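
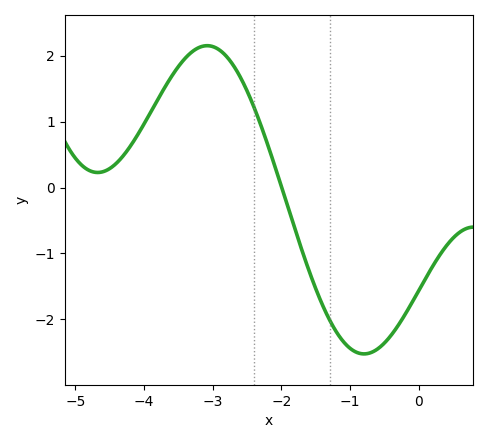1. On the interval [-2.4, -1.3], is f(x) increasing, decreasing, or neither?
decreasing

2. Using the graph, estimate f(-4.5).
0.3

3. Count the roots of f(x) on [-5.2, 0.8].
1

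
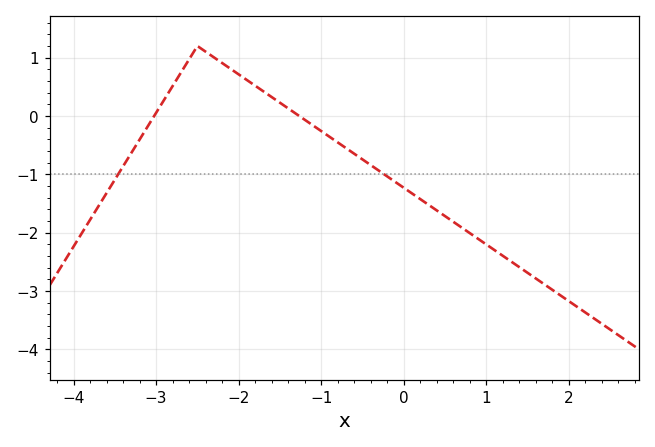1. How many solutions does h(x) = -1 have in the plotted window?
2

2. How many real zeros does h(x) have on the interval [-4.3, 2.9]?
2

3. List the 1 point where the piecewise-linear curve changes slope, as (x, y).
(-2.5, 1.2)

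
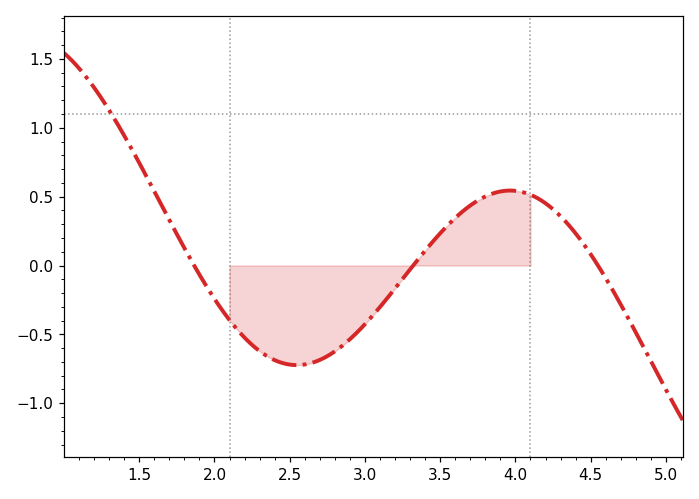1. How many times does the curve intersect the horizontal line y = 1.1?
1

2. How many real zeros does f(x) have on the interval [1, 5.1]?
3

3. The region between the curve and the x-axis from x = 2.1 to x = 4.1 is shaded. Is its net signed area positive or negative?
negative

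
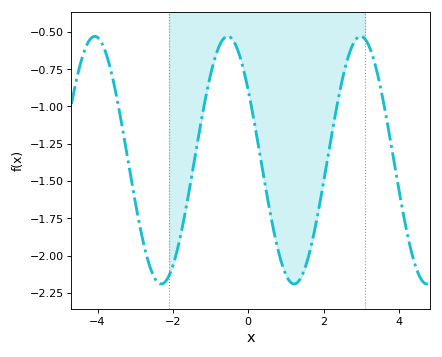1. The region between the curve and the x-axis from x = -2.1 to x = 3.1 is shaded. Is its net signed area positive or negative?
negative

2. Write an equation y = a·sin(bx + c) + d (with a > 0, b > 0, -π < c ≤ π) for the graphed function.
y = 0.83sin(1.78x + 2.54) - 1.36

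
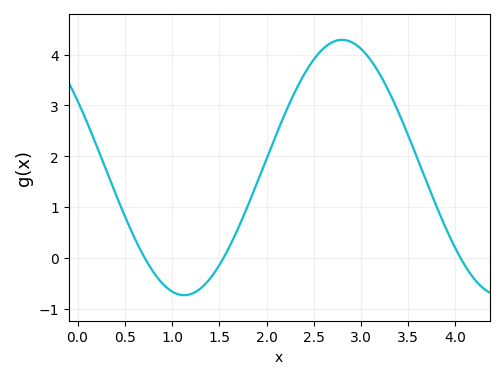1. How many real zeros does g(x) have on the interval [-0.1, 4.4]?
3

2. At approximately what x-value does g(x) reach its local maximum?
2.8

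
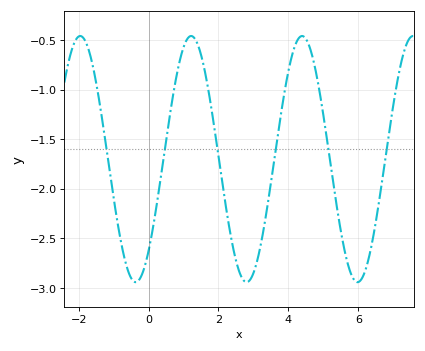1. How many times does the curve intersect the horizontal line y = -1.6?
6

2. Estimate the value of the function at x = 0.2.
-2.23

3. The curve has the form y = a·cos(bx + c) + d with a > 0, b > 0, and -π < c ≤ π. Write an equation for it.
y = 1.24cos(1.98x - 2.41) - 1.7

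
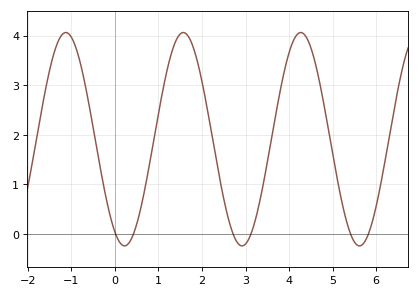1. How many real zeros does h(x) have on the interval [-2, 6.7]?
6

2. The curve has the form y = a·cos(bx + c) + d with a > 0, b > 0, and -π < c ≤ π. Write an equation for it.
y = 2.15cos(2.33x + 2.62) + 1.91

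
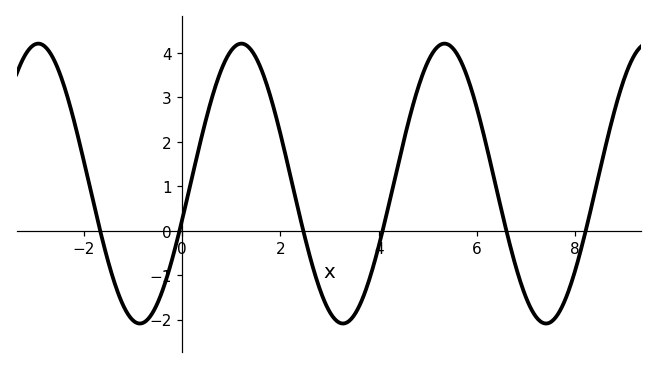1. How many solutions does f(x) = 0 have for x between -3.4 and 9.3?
6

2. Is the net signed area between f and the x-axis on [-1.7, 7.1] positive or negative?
positive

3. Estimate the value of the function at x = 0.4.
2.1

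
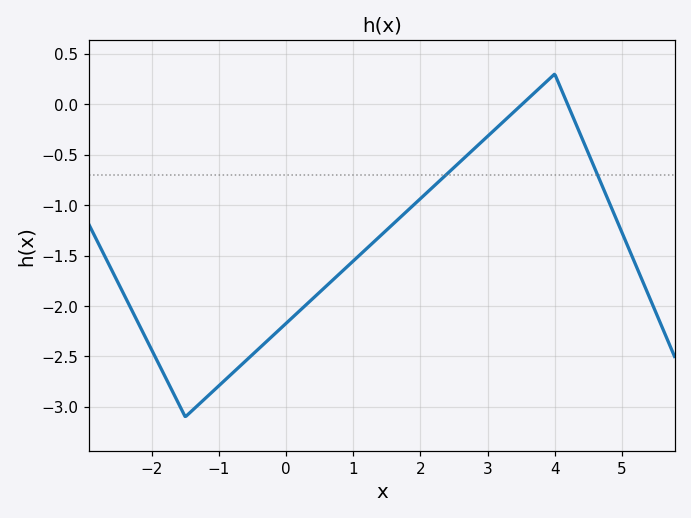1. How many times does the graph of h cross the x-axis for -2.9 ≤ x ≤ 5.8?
2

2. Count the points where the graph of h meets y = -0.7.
2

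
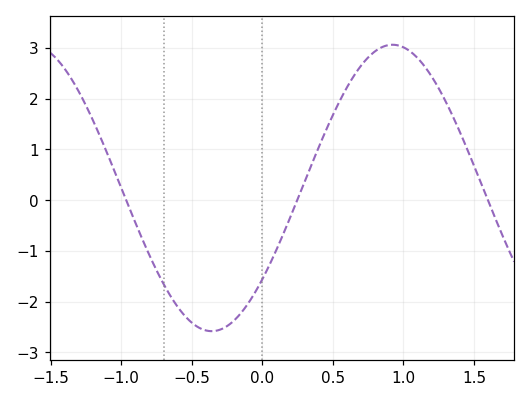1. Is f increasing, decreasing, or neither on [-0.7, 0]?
neither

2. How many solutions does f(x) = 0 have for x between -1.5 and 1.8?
3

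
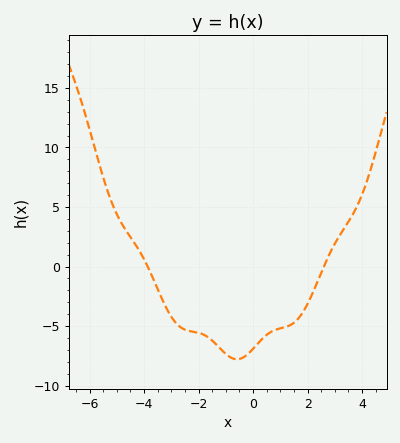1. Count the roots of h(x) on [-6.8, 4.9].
2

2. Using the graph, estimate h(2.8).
1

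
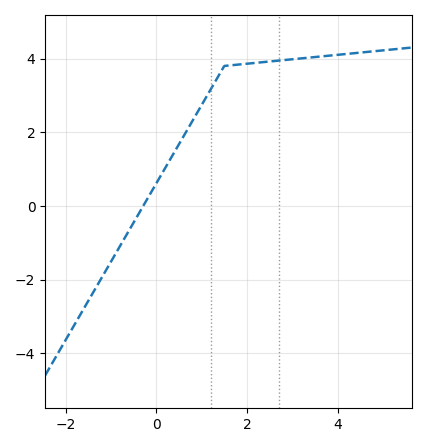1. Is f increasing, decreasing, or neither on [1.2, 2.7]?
increasing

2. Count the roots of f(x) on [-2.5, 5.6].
1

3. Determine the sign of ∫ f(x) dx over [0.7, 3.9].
positive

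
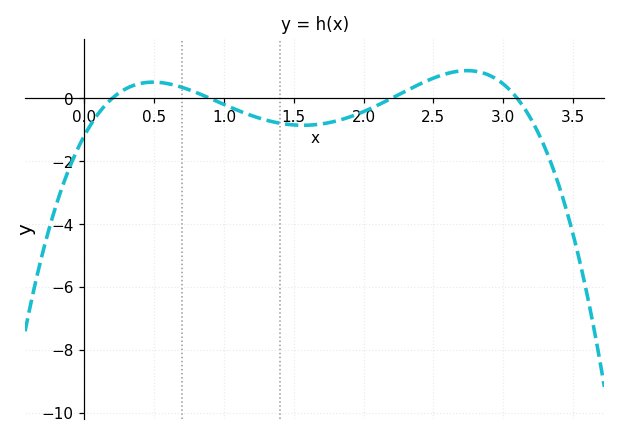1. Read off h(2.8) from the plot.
0.863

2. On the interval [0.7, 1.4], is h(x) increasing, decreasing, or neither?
decreasing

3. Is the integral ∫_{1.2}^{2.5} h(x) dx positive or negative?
negative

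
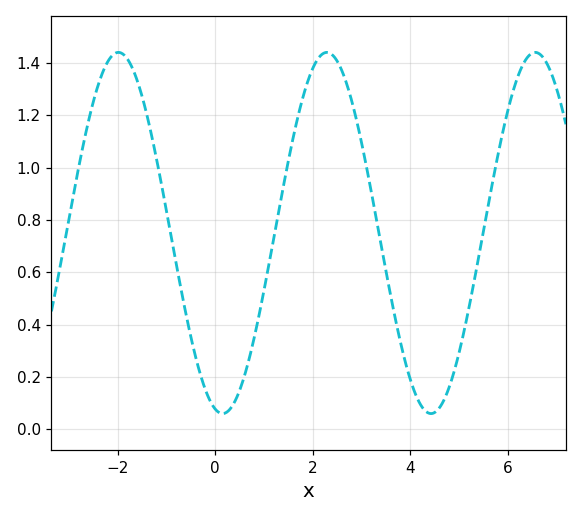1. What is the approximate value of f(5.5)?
0.751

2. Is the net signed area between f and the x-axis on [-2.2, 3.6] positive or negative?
positive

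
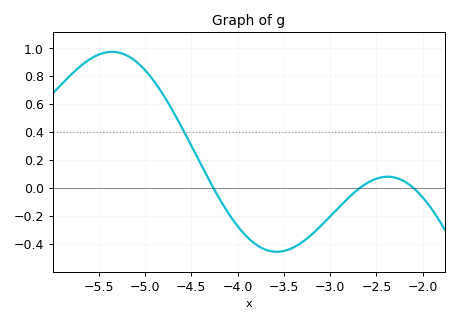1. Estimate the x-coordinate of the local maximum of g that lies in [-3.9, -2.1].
-2.38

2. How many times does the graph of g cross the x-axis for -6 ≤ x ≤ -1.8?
3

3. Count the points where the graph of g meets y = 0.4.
1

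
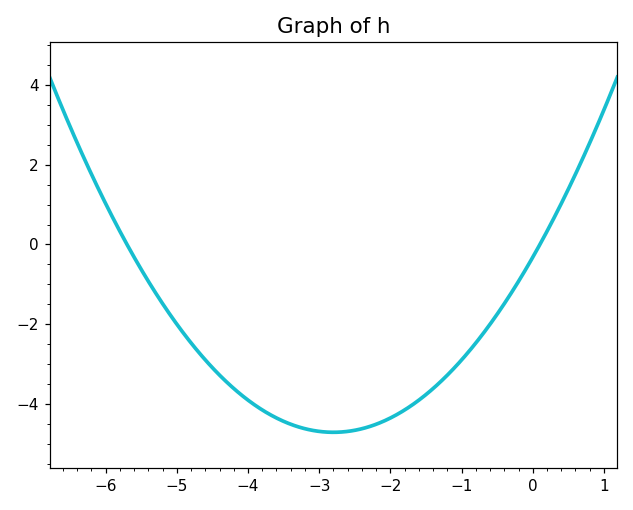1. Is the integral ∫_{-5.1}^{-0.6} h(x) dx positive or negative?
negative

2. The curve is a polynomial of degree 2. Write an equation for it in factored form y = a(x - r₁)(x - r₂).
y = 0.56(x + 5.7)(x - 0.1)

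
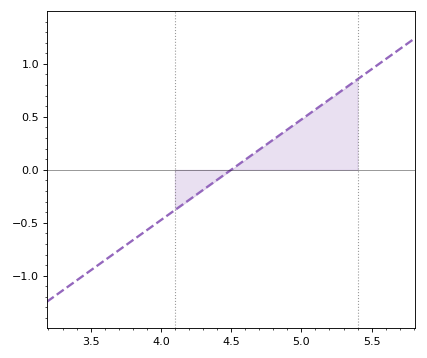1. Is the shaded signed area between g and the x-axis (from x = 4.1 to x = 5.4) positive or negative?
positive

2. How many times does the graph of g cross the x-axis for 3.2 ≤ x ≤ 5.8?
1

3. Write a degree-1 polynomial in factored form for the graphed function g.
y = 0.95(x - 4.5)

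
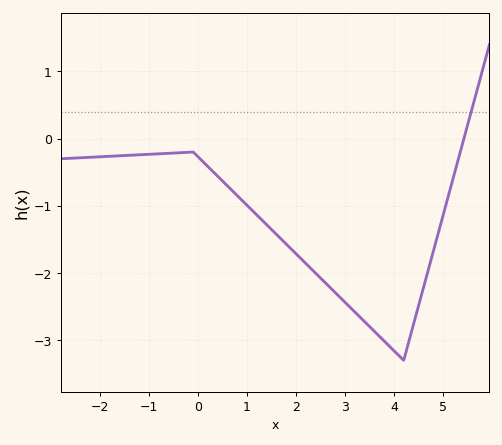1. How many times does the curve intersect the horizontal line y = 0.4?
1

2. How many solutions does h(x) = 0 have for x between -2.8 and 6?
1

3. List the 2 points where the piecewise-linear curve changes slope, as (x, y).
(-0.1, -0.2); (4.2, -3.3)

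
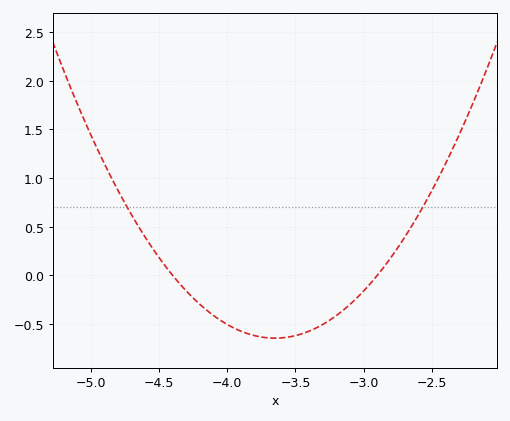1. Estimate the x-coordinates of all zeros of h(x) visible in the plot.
-4.4, -2.9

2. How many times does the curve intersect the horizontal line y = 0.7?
2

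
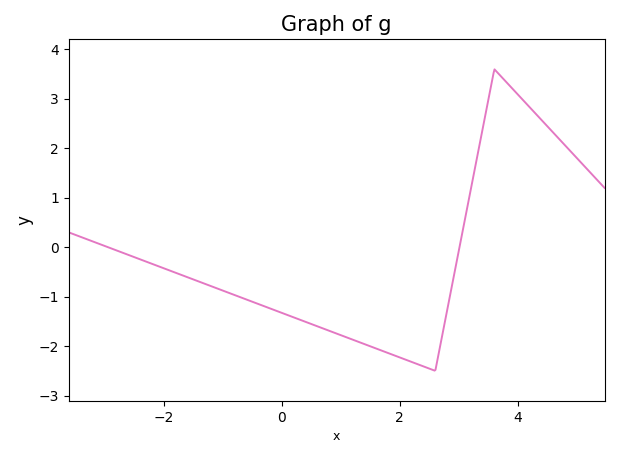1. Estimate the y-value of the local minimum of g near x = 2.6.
-2.5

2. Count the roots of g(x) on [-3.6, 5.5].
2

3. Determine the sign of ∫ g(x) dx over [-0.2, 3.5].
negative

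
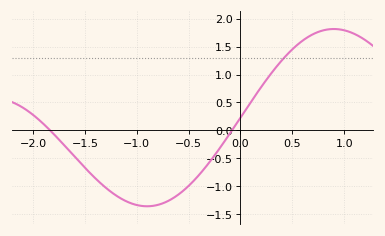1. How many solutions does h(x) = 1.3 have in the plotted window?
1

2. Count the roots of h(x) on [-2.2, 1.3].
2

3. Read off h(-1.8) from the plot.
-0.05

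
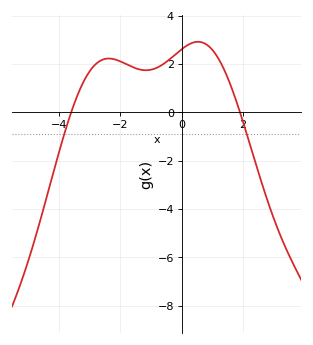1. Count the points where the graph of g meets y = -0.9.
2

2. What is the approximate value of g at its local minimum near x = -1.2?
1.74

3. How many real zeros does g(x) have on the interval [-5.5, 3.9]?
2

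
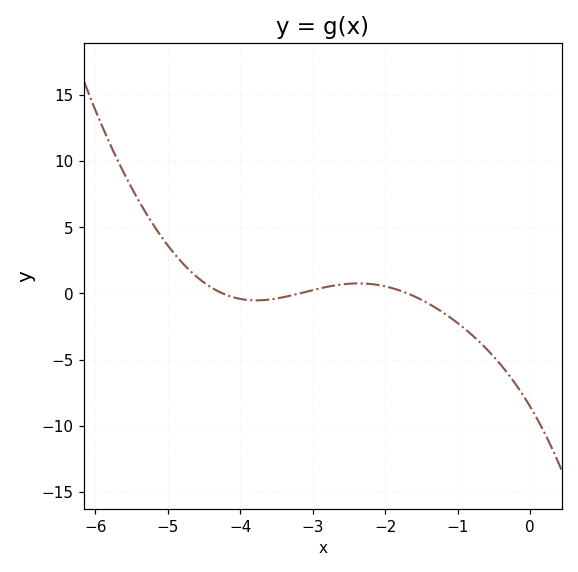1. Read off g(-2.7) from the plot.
0.603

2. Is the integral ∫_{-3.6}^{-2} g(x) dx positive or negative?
positive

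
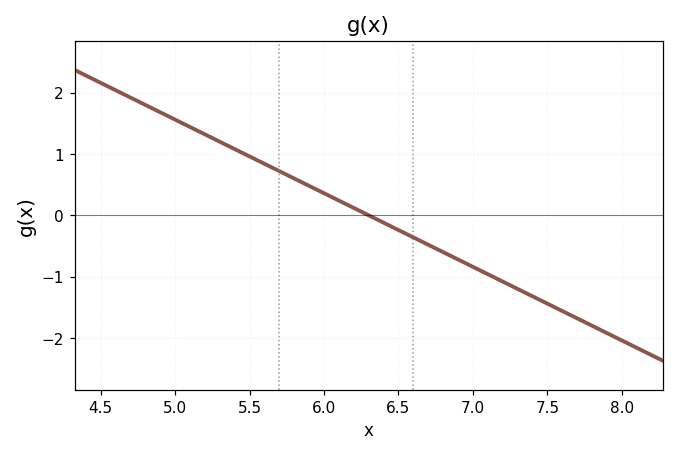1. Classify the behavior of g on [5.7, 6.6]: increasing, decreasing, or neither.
decreasing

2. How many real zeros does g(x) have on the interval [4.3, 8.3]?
1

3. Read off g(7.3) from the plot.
-1.2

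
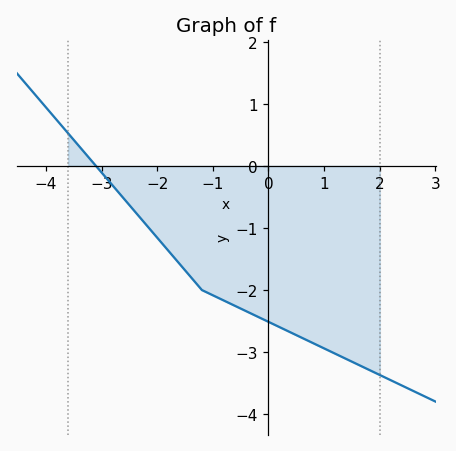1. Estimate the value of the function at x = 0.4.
-2.7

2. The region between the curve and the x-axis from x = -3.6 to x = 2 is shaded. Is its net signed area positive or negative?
negative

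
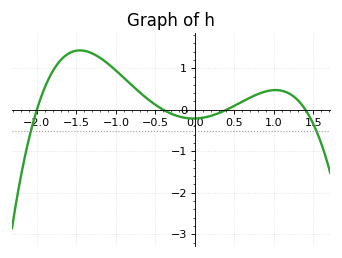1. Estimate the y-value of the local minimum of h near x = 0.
-0.211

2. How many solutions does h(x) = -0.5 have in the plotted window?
2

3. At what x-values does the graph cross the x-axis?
-2, -0.4, 0.4, 1.4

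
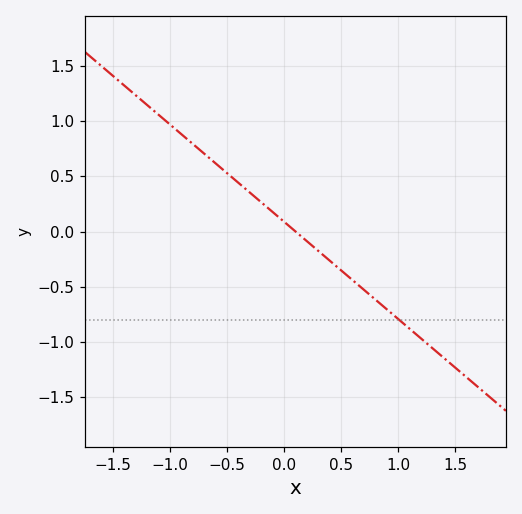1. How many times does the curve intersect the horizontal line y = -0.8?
1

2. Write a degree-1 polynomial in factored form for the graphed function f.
y = -0.88(x - 0.1)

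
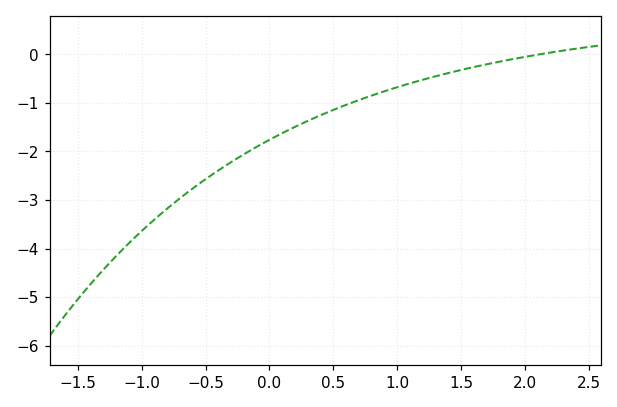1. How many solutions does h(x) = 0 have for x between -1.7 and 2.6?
1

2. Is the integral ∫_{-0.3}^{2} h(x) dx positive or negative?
negative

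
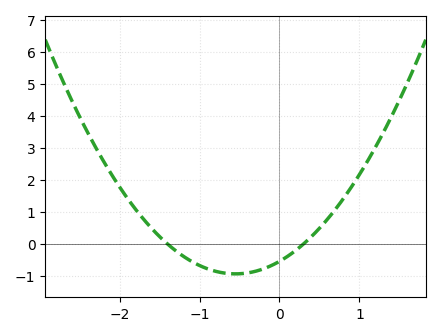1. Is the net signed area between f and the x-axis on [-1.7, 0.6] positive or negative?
negative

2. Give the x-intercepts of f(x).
-1.4, 0.3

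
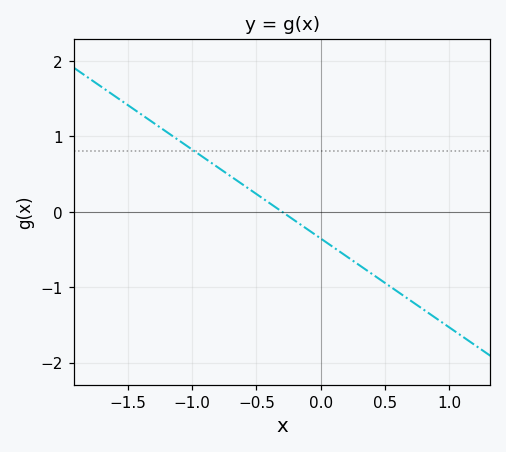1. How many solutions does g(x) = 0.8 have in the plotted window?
1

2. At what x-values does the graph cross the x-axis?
-0.3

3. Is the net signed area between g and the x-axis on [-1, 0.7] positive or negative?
negative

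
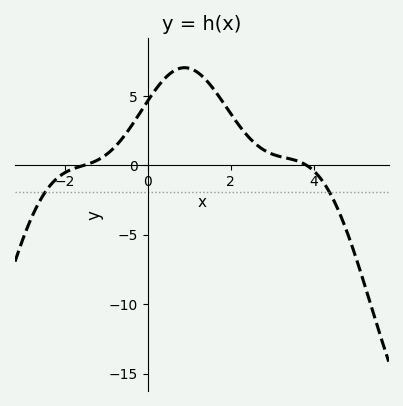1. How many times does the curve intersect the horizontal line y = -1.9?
2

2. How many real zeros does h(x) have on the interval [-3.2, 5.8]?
2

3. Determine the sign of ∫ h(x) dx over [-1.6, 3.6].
positive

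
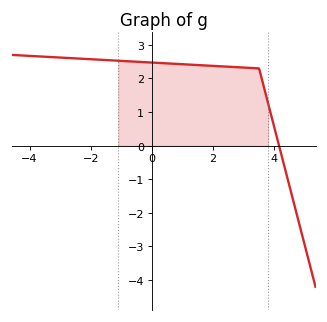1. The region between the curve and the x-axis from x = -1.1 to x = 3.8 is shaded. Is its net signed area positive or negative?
positive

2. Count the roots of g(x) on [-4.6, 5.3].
1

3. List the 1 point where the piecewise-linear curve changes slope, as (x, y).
(3.5, 2.3)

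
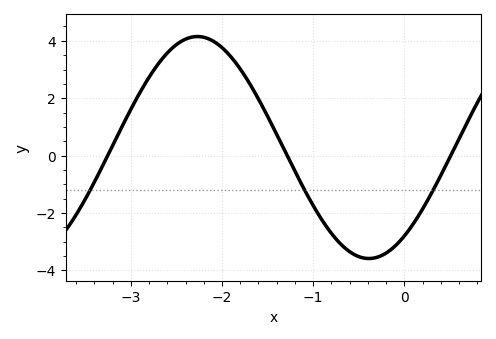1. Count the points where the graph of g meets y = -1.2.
3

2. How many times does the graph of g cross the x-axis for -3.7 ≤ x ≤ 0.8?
3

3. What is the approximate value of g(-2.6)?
3.58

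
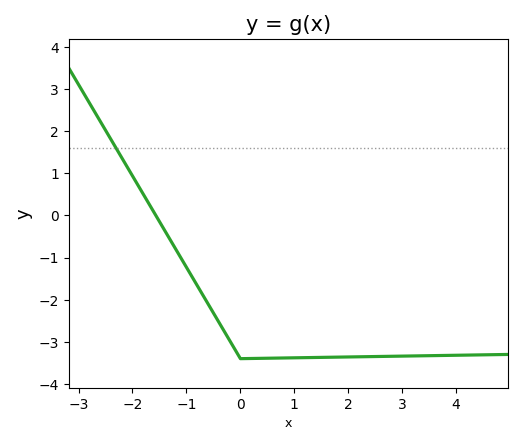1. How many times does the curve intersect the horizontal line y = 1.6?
1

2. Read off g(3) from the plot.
-3.34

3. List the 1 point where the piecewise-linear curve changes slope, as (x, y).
(0, -3.4)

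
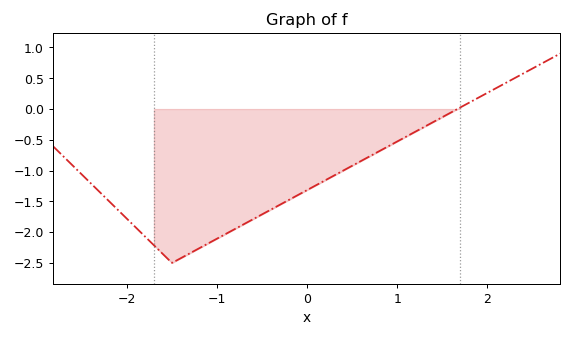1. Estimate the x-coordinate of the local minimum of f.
-1.5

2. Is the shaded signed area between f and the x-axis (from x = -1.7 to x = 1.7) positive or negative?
negative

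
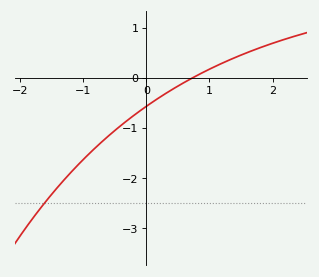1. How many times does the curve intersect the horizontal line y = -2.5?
1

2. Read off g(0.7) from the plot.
-0.024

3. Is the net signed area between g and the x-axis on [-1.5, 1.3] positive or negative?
negative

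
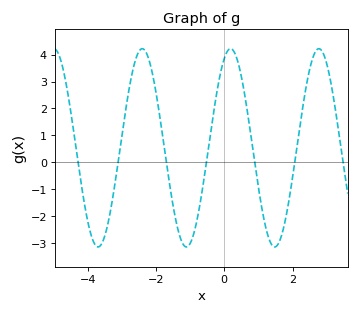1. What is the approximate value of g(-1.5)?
-1.6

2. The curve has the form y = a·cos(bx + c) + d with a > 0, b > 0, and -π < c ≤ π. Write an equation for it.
y = 3.68cos(2.4x - 0.45) + 0.54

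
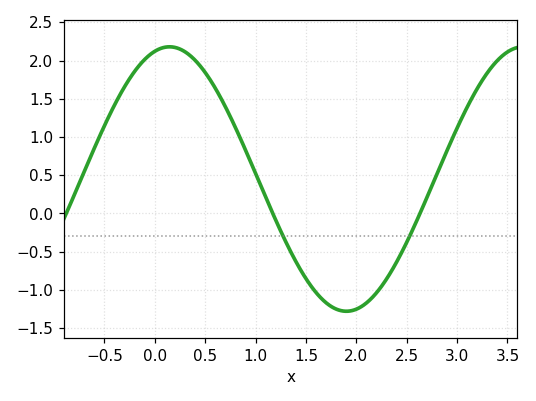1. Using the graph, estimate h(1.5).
-0.853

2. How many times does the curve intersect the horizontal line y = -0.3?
2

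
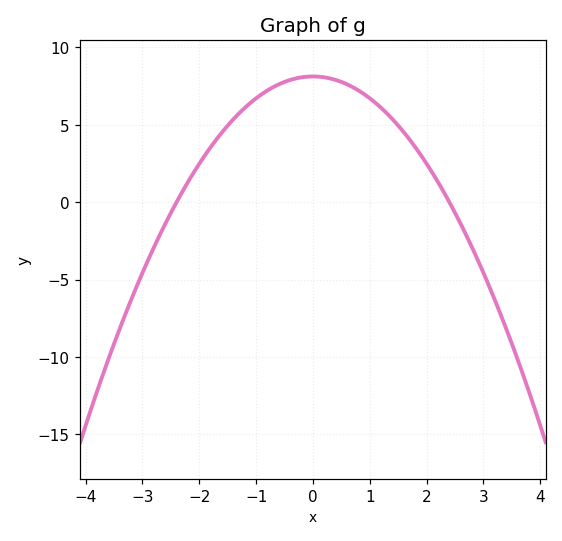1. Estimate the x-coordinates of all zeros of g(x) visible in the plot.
-2.4, 2.4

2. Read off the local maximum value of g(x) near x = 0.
8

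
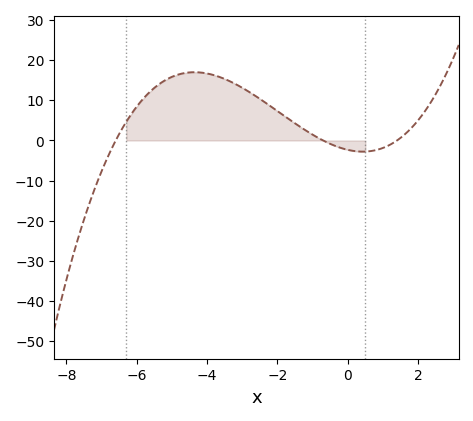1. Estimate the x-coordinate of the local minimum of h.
0.4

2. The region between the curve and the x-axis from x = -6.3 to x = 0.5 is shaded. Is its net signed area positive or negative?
positive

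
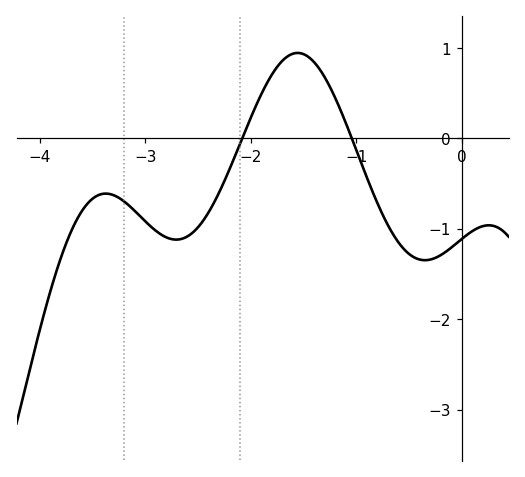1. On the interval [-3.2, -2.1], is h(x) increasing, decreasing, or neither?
neither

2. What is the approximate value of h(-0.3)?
-1.34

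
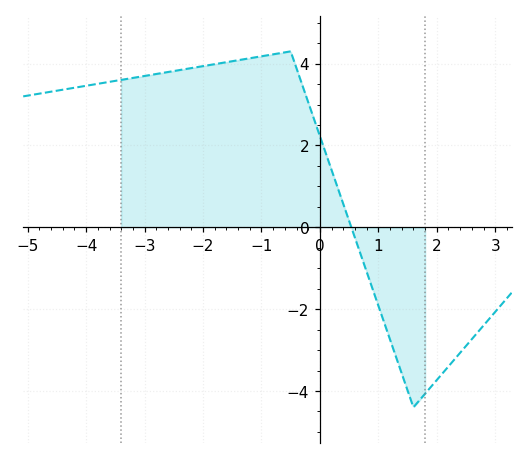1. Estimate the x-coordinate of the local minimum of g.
1.6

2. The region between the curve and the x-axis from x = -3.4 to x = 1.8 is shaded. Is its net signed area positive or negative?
positive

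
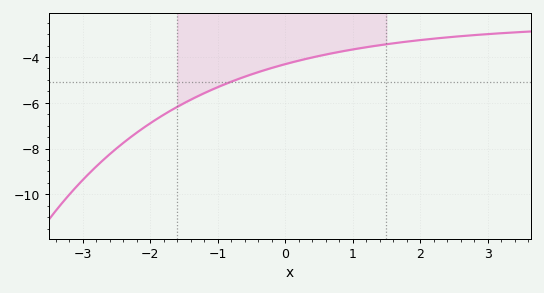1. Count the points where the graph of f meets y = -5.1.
1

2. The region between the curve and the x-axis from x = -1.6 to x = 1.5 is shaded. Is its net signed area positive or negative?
negative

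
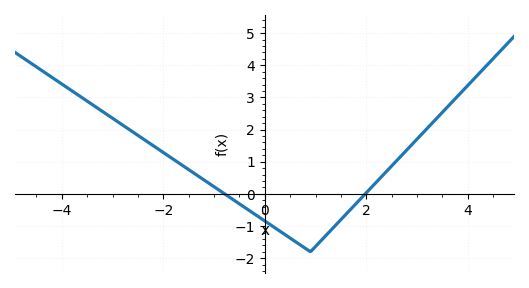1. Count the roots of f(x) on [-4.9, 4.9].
2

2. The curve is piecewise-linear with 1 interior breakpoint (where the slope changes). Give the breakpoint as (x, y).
(0.9, -1.8)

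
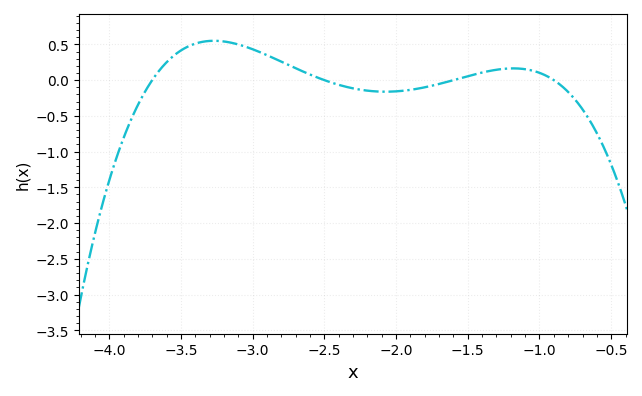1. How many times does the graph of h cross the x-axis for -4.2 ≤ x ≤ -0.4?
4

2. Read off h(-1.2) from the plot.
0.15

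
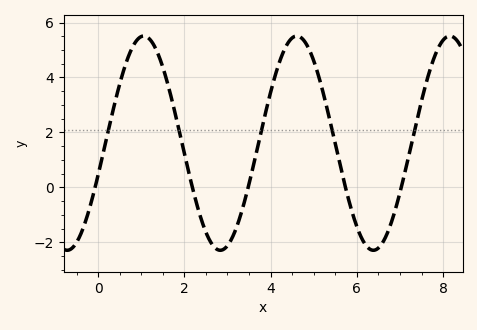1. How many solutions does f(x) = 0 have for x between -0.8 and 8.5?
5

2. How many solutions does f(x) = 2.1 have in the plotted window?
5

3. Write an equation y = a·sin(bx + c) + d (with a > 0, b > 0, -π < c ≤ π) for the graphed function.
y = 3.9sin(1.77x - 0.302) + 1.61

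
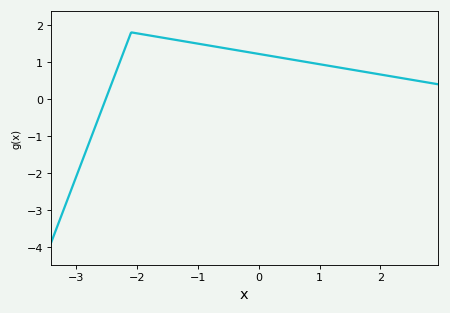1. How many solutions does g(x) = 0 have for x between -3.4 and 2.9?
1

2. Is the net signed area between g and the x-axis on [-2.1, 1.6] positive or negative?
positive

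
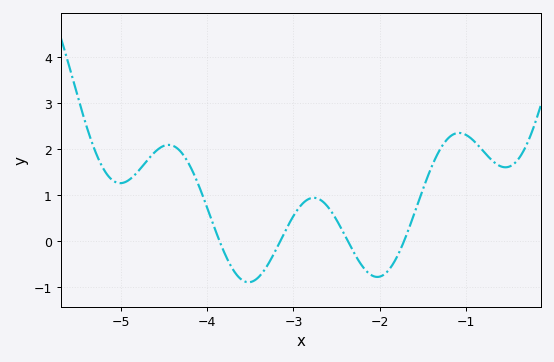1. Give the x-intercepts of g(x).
-3.9, -3.2, -2.4, -1.7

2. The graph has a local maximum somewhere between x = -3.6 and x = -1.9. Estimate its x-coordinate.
-2.8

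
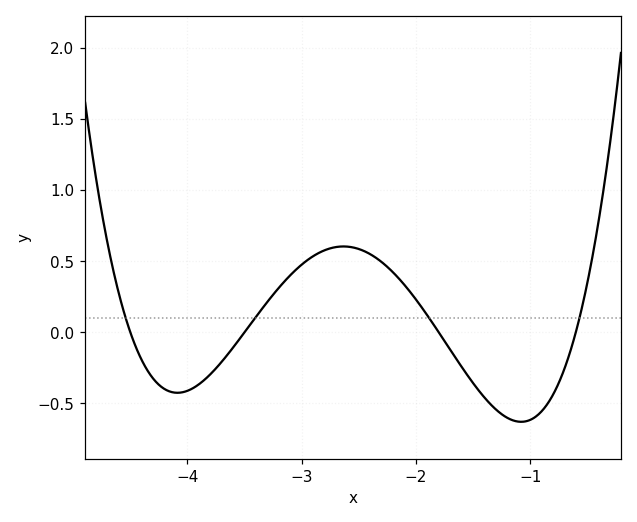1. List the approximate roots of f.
-4.5, -3.5, -1.8, -0.6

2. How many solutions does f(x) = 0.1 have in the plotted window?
4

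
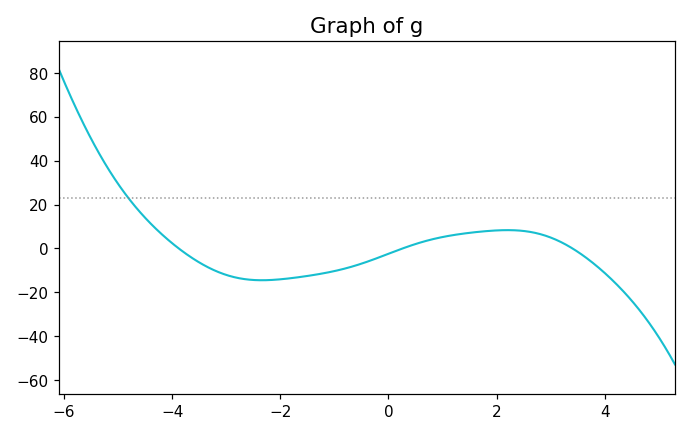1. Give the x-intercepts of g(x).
-3.88, 0.261, 3.4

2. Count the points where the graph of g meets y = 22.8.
1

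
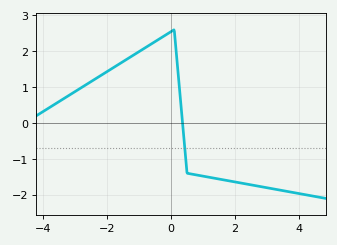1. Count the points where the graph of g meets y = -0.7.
1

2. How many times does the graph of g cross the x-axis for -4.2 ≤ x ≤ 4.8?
1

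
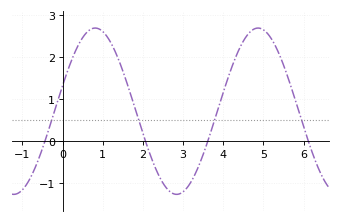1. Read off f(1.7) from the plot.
1.1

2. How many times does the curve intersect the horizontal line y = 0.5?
4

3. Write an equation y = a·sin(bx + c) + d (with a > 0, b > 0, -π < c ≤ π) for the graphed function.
y = 1.98sin(1.55x + 0.312) + 0.72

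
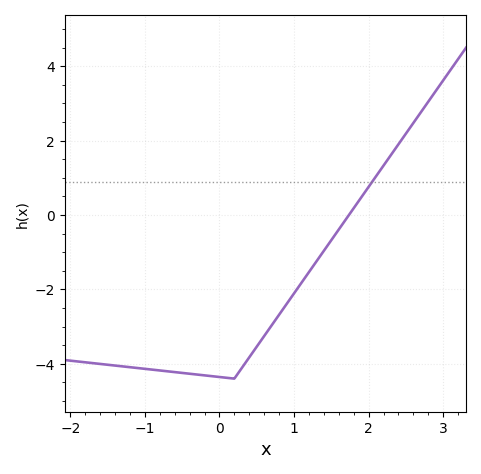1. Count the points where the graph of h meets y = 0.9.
1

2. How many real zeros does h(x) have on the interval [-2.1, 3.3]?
1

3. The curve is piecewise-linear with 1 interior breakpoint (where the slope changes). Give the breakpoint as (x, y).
(0.2, -4.4)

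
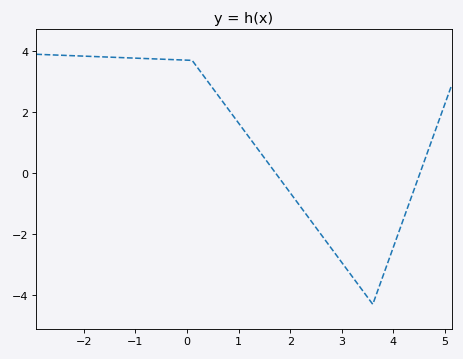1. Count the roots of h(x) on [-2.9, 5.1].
2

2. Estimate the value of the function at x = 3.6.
-4.2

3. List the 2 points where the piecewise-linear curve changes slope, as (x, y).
(0.1, 3.7); (3.6, -4.3)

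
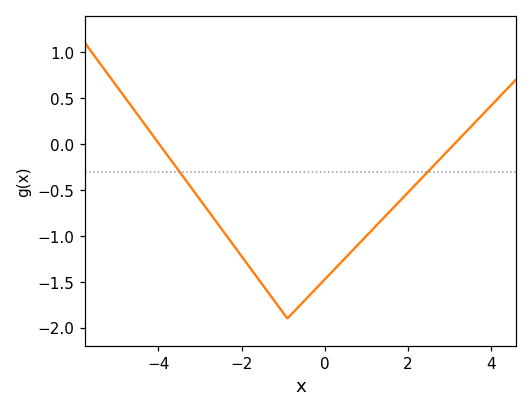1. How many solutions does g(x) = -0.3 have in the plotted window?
2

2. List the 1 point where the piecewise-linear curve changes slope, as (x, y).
(-0.9, -1.9)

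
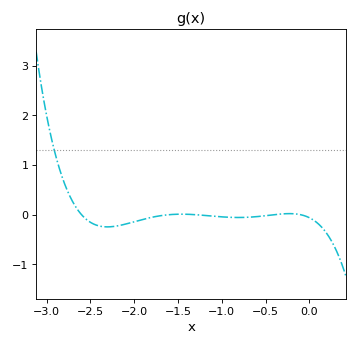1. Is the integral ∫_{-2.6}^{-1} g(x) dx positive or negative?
negative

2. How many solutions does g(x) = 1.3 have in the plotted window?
1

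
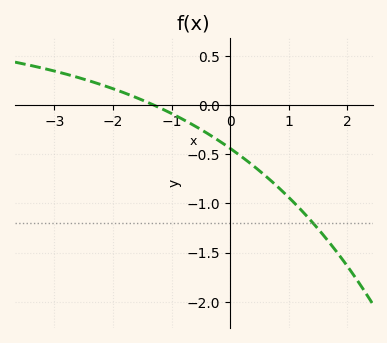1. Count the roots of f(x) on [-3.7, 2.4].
1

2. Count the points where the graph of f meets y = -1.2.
1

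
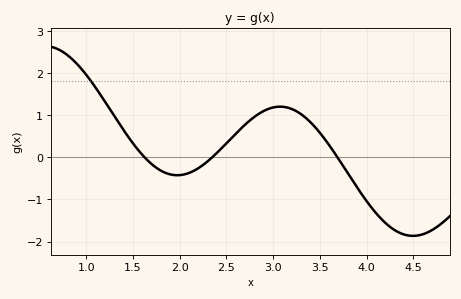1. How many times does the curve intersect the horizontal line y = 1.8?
1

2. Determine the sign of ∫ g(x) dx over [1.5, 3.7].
positive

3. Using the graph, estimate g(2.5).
0.332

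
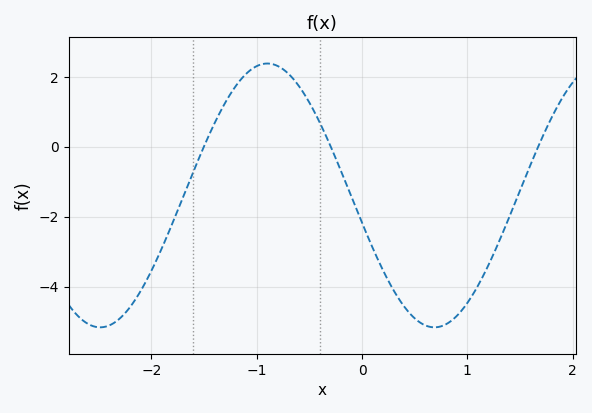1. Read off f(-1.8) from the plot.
-2.19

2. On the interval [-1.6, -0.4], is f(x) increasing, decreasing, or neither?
neither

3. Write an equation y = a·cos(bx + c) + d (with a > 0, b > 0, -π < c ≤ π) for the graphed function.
y = 3.77cos(1.98x + 1.78) - 1.39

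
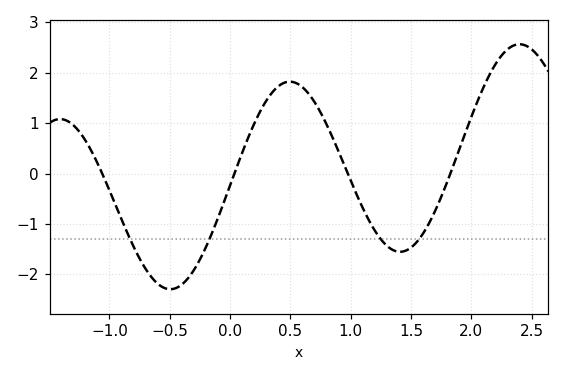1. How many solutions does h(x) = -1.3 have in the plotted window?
4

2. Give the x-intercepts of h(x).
-1.1, 0, 1, 1.8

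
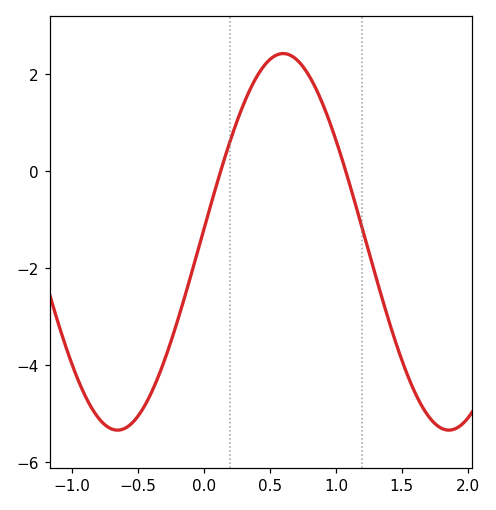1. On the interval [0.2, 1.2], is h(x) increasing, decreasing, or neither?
neither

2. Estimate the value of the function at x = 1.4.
-3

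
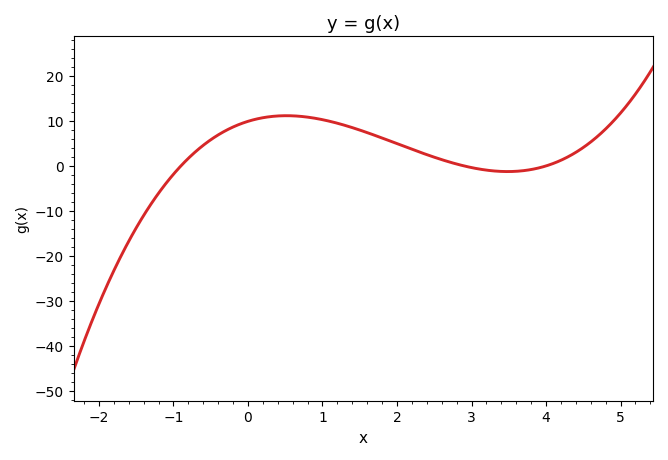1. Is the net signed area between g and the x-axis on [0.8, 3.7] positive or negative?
positive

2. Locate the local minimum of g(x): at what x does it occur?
3.48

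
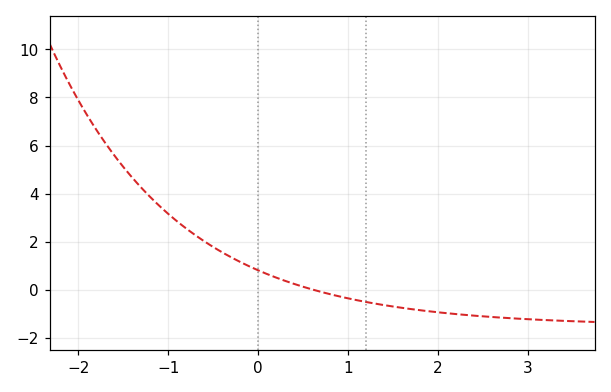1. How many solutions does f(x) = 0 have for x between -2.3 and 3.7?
1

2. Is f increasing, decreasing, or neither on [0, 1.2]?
decreasing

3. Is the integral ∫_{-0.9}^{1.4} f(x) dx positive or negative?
positive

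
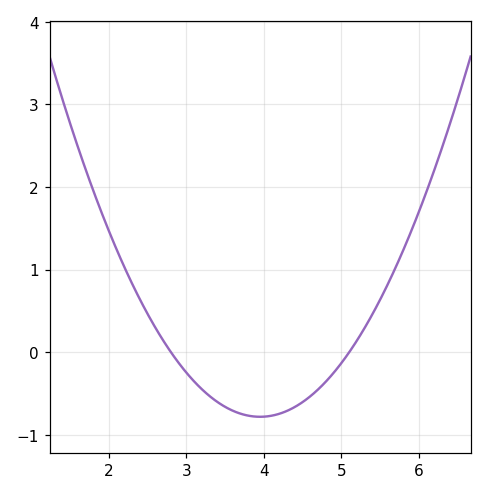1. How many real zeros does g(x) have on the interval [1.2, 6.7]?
2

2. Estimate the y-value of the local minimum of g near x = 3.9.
-0.78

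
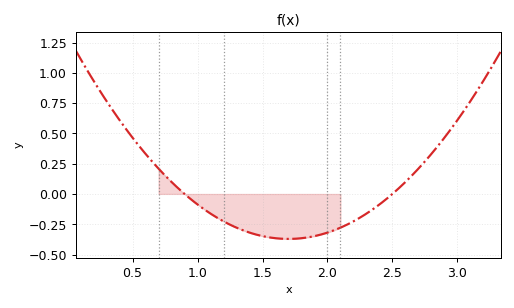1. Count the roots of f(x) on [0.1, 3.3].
2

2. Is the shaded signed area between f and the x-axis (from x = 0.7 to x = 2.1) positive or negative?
negative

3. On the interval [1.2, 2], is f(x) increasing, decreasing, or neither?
neither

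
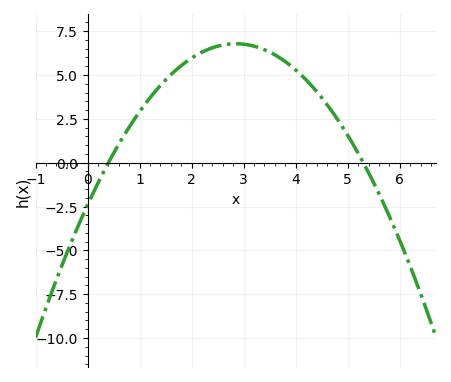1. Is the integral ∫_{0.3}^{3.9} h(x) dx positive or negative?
positive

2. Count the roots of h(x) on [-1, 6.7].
2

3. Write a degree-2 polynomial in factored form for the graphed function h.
y = -1.13(x - 0.4)(x - 5.3)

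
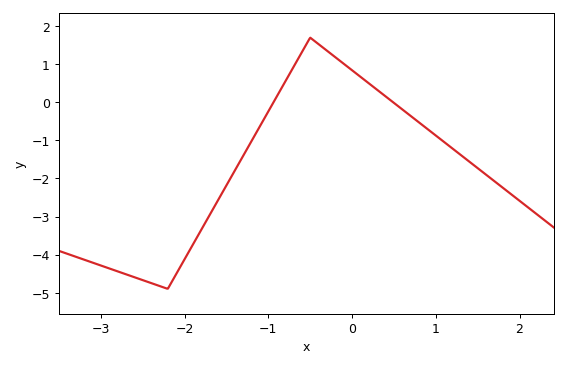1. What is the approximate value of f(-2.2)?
-4.9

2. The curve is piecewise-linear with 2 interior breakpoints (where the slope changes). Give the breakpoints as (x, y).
(-2.2, -4.9); (-0.5, 1.7)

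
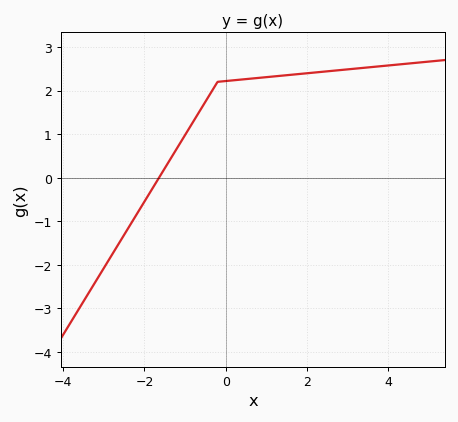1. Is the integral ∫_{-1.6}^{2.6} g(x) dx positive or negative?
positive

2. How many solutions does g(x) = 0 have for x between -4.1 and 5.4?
1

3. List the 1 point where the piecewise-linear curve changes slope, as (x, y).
(-0.2, 2.2)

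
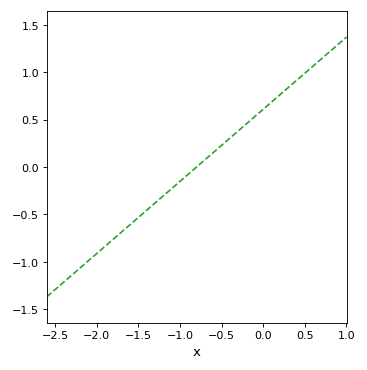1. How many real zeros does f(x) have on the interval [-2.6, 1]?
1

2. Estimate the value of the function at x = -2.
-0.9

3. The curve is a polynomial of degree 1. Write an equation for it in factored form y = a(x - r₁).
y = 0.76(x + 0.8)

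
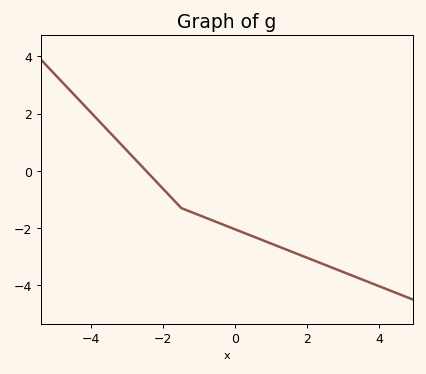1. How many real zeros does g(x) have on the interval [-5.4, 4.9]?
1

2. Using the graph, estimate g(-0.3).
-1.8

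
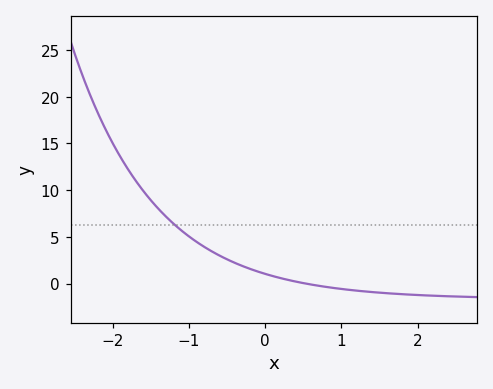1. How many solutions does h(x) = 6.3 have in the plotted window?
1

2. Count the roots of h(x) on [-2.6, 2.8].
1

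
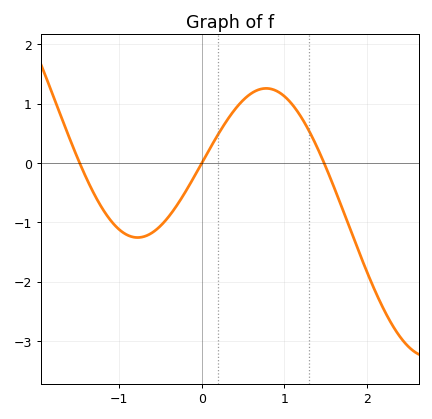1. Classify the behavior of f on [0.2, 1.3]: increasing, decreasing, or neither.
neither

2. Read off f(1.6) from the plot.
-0.411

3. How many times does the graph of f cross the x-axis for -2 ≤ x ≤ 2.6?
3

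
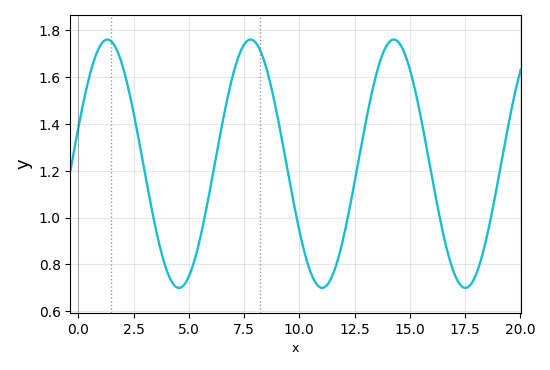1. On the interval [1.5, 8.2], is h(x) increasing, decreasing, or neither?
neither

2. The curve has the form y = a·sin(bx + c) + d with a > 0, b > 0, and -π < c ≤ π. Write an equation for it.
y = 0.53sin(0.97x + 0.29) + 1.23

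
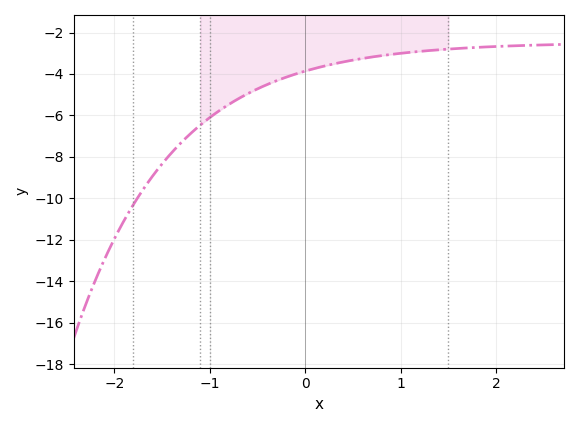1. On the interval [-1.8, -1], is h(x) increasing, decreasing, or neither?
increasing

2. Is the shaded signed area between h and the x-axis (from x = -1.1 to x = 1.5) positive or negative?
negative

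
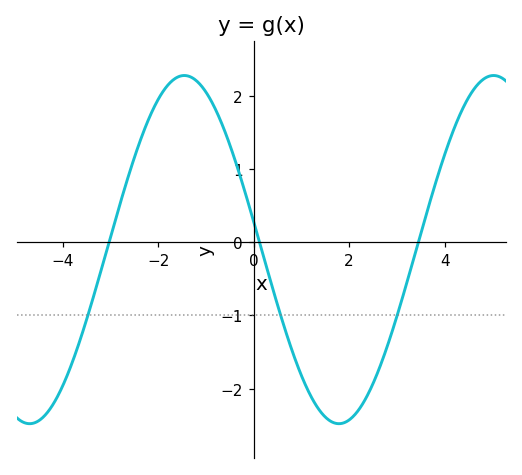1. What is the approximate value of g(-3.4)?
-0.8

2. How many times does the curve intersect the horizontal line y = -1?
3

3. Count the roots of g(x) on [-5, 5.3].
3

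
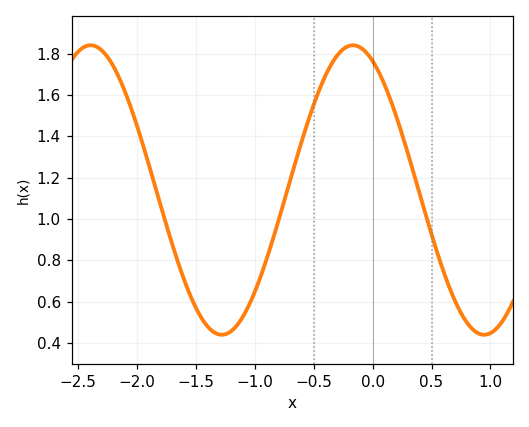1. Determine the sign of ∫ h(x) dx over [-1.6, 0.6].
positive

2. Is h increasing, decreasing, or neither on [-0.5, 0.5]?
neither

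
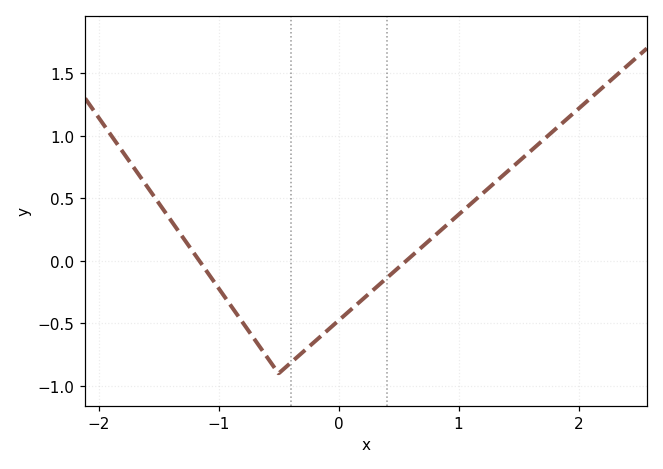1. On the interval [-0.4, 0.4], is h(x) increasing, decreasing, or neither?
increasing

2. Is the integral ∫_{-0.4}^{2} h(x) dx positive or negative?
positive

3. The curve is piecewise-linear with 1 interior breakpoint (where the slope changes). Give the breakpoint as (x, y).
(-0.5, -0.9)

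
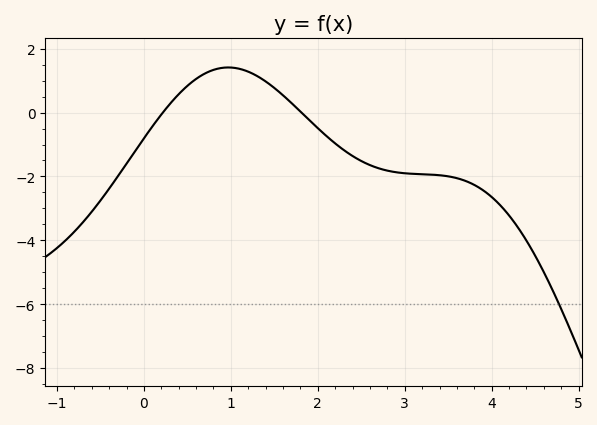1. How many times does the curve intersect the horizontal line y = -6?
1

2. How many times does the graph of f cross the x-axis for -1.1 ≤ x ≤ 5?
2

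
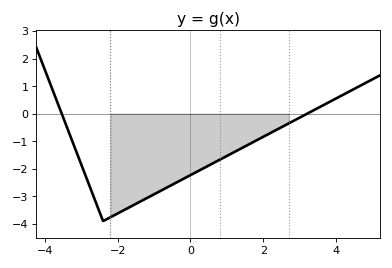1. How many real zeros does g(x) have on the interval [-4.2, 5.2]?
2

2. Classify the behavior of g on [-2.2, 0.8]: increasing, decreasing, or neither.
increasing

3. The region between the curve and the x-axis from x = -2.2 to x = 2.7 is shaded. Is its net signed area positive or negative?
negative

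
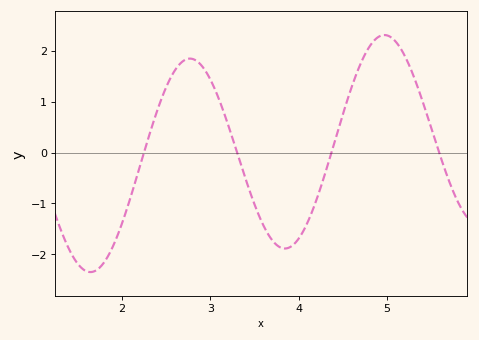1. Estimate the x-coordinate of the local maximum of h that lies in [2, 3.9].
2.8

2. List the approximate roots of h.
2.2, 3.3, 4.4, 5.6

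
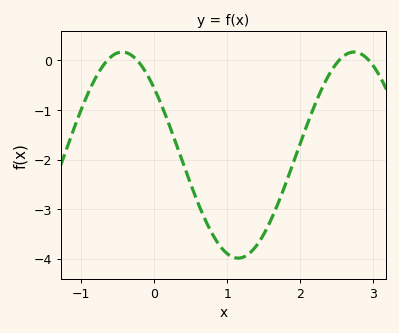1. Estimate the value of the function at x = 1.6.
-3.21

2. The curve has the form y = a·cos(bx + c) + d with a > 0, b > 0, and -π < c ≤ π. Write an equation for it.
y = 2.08cos(1.98x + 0.87) - 1.91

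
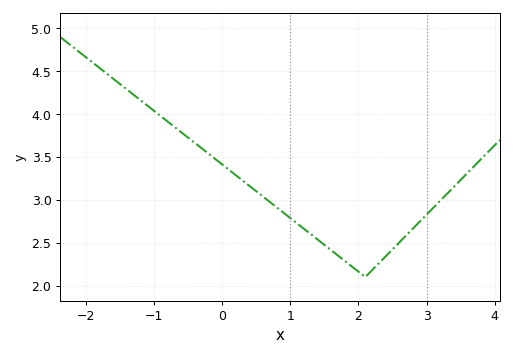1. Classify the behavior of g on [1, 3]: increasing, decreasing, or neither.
neither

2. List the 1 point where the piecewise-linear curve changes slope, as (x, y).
(2.1, 2.1)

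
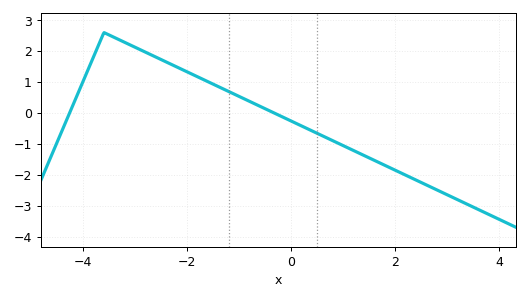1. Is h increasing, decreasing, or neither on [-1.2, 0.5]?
decreasing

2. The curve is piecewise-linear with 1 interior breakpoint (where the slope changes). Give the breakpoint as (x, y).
(-3.6, 2.6)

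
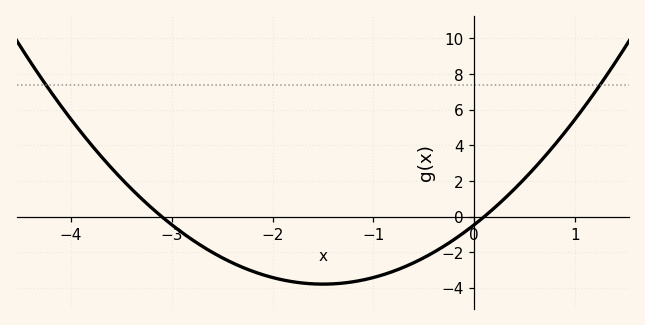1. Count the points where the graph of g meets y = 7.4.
2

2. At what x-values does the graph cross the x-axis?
-3.1, 0.1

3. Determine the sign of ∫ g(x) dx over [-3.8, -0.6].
negative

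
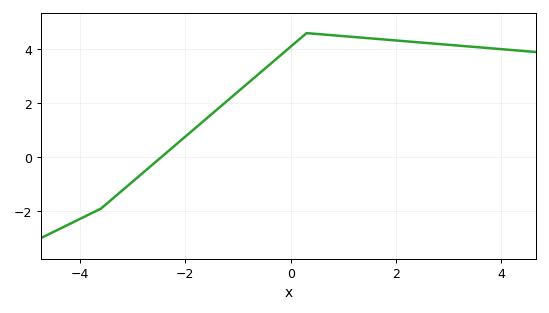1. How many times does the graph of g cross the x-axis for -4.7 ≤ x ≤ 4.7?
1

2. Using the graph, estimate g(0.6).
4.55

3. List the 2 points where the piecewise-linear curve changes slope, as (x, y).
(-3.6, -1.9); (0.3, 4.6)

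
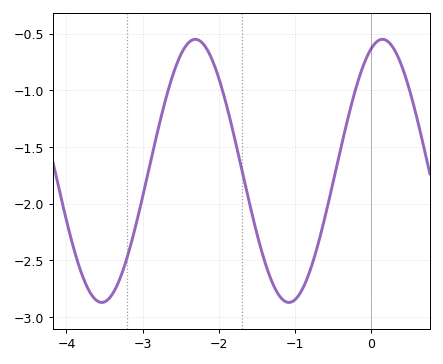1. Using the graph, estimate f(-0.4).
-1.51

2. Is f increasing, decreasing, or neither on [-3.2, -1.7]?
neither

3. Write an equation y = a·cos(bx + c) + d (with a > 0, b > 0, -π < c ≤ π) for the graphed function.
y = 1.16cos(2.56x - 0.37) - 1.71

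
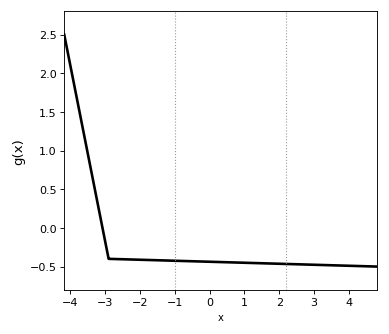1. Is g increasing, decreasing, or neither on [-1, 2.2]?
decreasing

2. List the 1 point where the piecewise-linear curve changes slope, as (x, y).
(-2.9, -0.4)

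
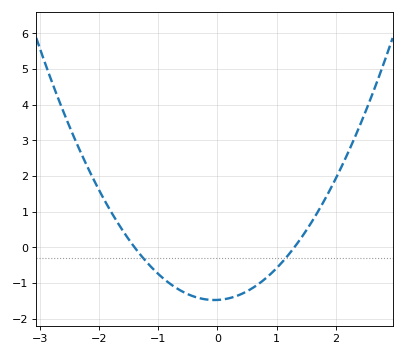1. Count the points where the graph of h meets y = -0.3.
2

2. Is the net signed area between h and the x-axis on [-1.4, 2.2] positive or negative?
negative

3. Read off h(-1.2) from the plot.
-0.4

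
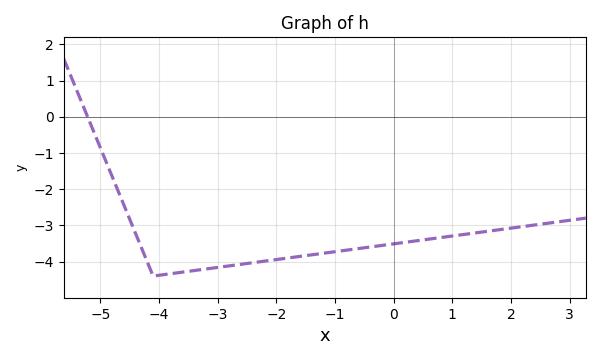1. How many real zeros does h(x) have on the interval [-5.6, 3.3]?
1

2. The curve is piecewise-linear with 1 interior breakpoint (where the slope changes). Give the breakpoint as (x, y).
(-4.1, -4.4)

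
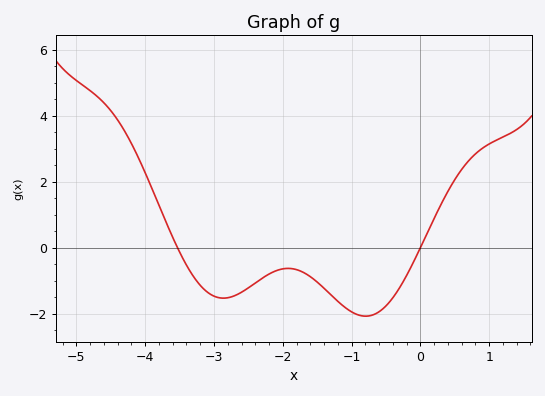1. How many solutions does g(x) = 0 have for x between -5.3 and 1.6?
2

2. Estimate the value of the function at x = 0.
0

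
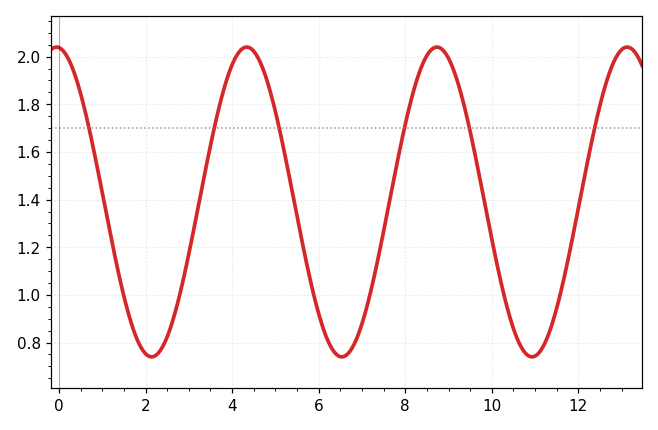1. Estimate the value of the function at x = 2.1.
0.74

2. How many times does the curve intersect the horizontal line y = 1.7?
6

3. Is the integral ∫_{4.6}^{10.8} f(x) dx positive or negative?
positive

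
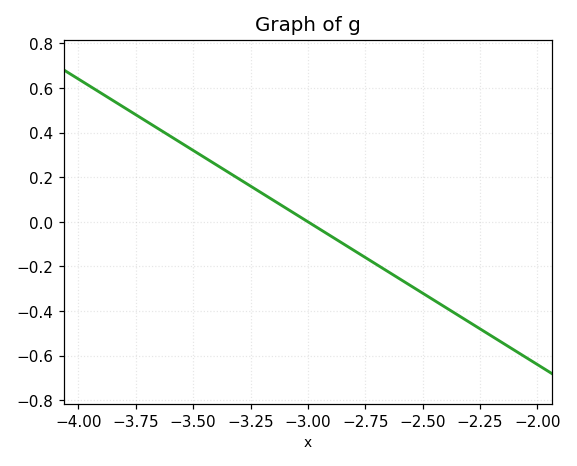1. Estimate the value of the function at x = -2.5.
-0.32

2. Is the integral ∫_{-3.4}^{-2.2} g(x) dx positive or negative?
negative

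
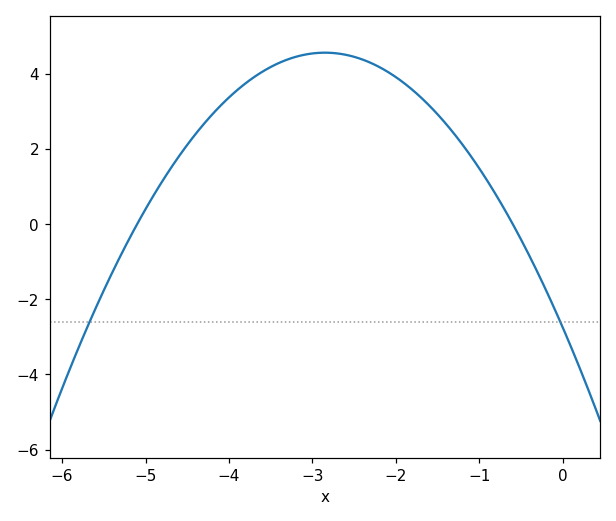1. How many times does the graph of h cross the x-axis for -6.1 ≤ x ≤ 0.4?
2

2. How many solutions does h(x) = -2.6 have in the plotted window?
2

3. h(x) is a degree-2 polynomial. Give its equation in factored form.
y = -0.9(x + 5.1)(x + 0.6)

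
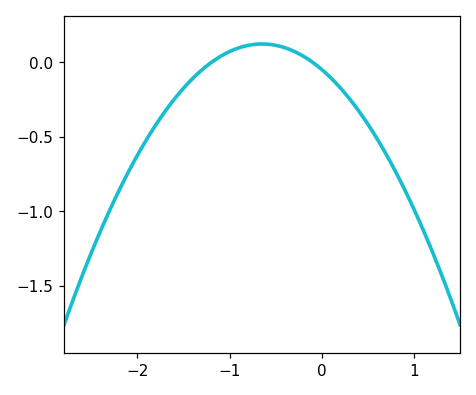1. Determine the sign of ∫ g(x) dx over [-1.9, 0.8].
negative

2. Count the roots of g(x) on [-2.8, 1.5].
2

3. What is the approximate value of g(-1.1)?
0.041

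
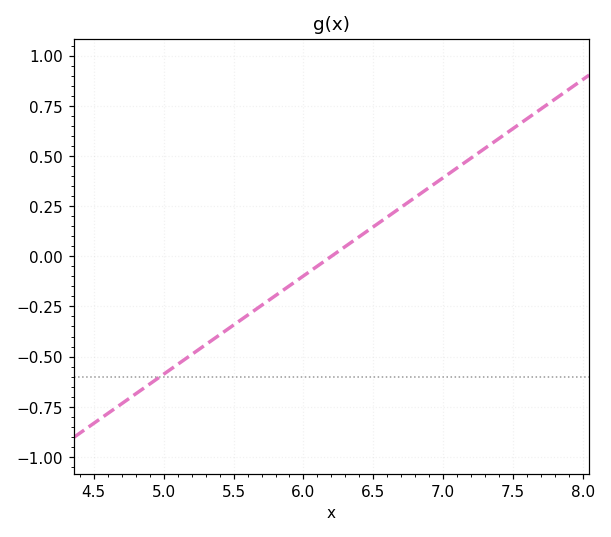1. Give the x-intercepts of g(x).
6.2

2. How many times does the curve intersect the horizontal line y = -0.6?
1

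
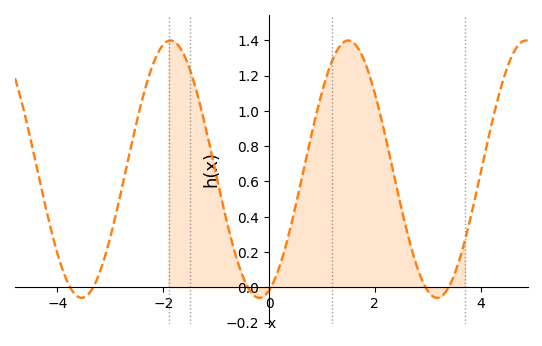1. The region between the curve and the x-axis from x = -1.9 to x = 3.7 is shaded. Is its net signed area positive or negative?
positive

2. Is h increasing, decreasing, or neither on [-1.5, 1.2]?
neither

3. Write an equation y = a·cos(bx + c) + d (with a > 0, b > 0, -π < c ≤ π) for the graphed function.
y = 0.73cos(1.9x - 2.8) + 0.67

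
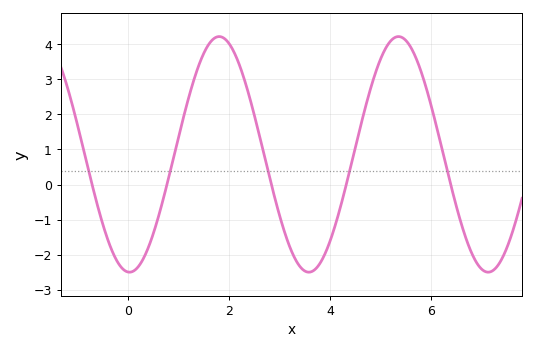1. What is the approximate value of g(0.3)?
-2.1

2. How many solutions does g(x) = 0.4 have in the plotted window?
5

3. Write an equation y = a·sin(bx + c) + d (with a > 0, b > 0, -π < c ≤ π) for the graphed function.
y = 3.36sin(1.77x - 1.61) + 0.86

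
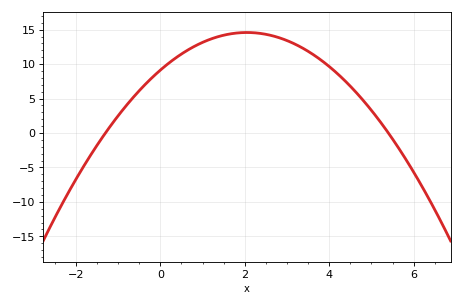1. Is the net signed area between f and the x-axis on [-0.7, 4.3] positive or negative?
positive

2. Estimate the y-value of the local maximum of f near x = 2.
14.6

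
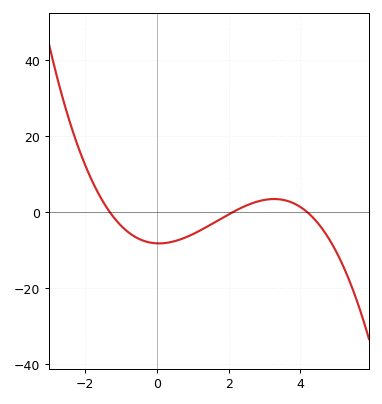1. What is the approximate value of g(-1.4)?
1.39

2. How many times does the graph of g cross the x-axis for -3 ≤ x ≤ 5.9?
3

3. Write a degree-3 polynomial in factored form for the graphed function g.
y = -0.71(x + 1.3)(x - 2.1)(x - 4.2)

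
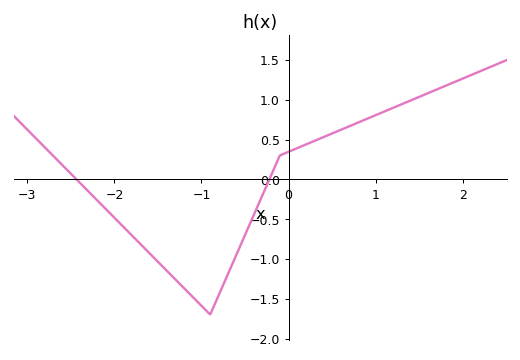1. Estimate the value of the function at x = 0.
0.35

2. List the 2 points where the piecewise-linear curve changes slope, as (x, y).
(-0.9, -1.7); (-0.1, 0.3)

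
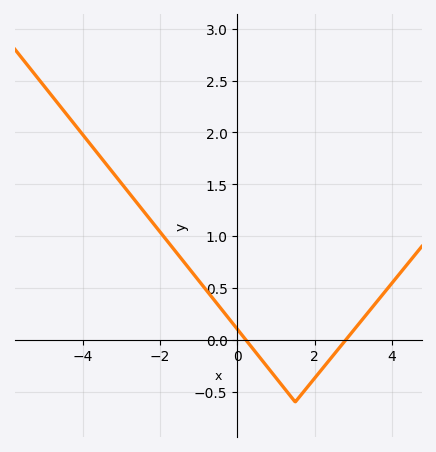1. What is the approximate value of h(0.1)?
0.05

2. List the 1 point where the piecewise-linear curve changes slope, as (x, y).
(1.5, -0.6)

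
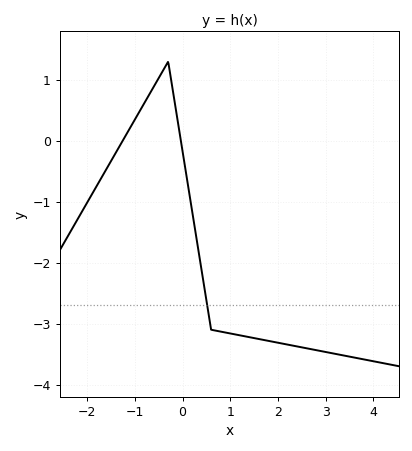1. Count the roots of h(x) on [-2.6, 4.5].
2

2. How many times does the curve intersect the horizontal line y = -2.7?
1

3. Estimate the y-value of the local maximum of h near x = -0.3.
1.3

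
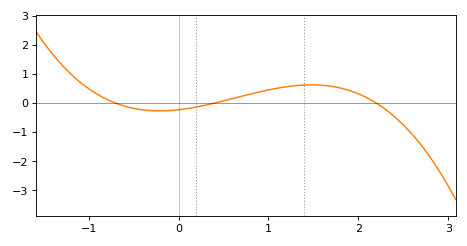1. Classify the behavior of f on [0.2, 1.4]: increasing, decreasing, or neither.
increasing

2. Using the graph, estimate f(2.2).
0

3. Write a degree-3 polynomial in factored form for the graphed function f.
y = -0.37(x + 0.7)(x - 0.4)(x - 2.2)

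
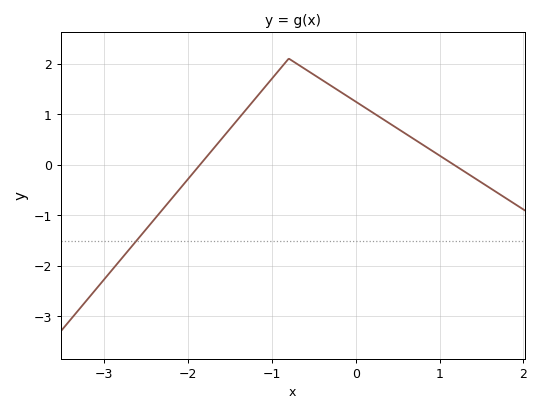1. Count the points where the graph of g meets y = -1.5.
1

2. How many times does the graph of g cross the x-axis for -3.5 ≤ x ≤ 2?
2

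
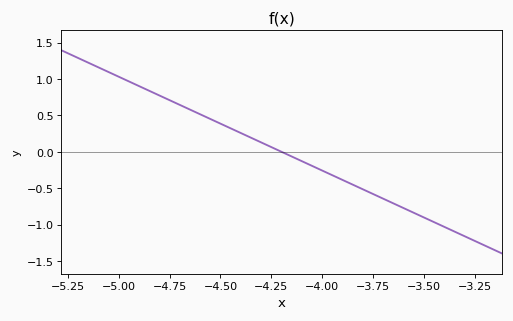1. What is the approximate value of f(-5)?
1.05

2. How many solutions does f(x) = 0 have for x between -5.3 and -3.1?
1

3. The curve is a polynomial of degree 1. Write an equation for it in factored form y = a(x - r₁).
y = -1.29(x + 4.2)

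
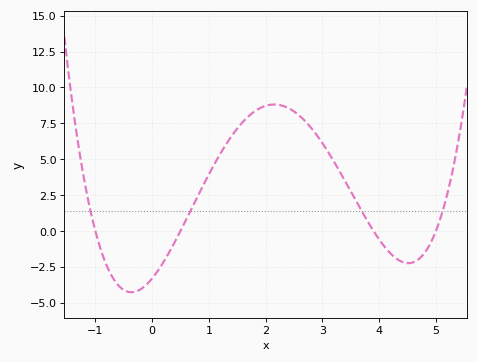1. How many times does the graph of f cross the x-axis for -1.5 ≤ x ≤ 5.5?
4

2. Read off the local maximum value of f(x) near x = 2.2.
9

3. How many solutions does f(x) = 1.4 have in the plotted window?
4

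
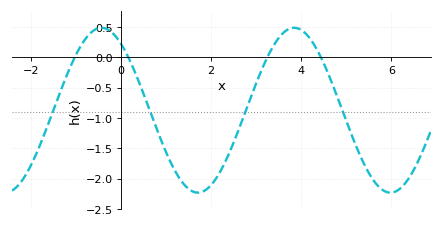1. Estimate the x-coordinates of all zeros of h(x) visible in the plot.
-1, 0.2, 3.2, 4.4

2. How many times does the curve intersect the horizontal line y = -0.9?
4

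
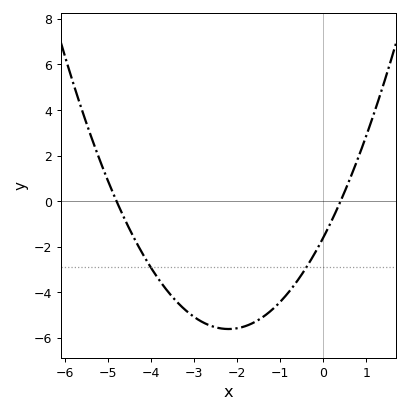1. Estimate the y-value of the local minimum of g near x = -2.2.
-5.61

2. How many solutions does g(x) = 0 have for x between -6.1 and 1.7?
2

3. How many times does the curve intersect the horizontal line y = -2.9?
2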